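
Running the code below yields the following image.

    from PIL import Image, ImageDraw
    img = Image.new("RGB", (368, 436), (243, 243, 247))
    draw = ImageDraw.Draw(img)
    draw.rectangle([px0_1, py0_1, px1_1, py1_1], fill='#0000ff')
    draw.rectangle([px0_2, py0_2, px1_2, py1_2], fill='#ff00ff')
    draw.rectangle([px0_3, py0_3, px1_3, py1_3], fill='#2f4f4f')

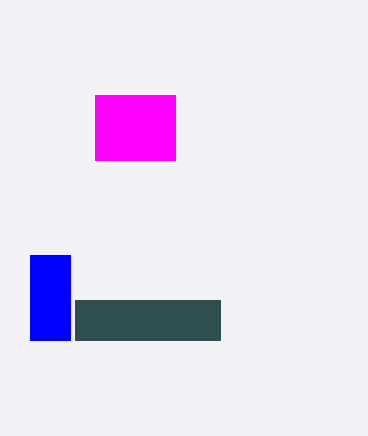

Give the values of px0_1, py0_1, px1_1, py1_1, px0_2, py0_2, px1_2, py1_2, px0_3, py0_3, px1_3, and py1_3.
px0_1 = 30; py0_1 = 255; px1_1 = 70; py1_1 = 340; px0_2 = 95; py0_2 = 95; px1_2 = 175; py1_2 = 160; px0_3 = 75; py0_3 = 300; px1_3 = 220; py1_3 = 340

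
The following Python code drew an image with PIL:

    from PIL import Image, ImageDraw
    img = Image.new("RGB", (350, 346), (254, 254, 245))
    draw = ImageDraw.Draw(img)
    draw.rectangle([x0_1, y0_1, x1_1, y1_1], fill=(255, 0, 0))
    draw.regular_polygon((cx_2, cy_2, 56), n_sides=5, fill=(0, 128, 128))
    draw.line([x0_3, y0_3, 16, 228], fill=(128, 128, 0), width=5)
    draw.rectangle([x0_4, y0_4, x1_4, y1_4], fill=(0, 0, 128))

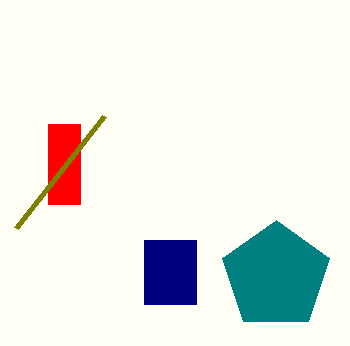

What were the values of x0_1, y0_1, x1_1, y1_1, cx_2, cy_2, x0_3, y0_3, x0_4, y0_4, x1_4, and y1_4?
x0_1 = 48, y0_1 = 124, x1_1 = 80, y1_1 = 204, cx_2 = 276, cy_2 = 276, x0_3 = 104, y0_3 = 116, x0_4 = 144, y0_4 = 240, x1_4 = 196, y1_4 = 304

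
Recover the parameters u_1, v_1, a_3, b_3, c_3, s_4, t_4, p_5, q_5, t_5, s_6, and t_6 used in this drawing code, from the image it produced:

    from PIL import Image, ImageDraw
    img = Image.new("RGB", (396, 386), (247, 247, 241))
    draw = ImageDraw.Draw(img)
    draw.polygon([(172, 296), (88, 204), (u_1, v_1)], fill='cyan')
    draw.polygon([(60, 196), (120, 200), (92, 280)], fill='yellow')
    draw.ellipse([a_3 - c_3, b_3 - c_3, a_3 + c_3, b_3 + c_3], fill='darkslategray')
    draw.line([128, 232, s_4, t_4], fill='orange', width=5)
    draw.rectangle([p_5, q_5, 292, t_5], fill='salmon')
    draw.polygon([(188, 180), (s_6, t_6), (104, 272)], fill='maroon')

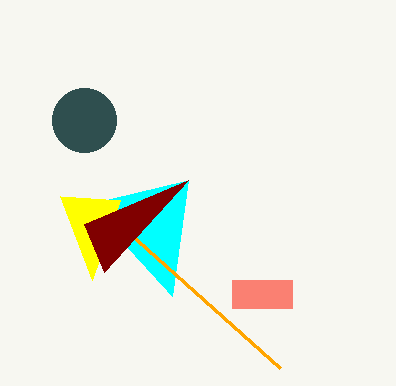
u_1 = 188, v_1 = 180, a_3 = 84, b_3 = 120, c_3 = 32, s_4 = 280, t_4 = 368, p_5 = 232, q_5 = 280, t_5 = 308, s_6 = 84, t_6 = 224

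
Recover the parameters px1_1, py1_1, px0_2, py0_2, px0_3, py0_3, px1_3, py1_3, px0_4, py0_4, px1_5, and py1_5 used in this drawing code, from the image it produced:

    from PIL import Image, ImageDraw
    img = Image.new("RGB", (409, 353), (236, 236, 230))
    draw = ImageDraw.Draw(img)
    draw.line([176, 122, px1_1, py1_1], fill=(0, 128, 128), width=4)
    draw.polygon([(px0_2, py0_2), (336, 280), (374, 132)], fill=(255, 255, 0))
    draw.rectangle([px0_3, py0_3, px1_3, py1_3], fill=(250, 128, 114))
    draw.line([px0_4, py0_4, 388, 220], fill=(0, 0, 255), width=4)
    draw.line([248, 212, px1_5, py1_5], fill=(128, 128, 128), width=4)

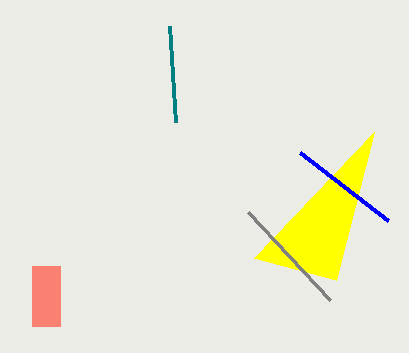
px1_1 = 170
py1_1 = 26
px0_2 = 254
py0_2 = 258
px0_3 = 32
py0_3 = 266
px1_3 = 60
py1_3 = 326
px0_4 = 300
py0_4 = 152
px1_5 = 330
py1_5 = 300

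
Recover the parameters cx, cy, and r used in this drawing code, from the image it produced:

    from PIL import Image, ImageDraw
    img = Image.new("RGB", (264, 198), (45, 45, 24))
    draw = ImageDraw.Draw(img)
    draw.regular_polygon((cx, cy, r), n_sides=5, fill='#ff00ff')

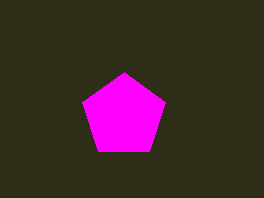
cx = 124
cy = 116
r = 44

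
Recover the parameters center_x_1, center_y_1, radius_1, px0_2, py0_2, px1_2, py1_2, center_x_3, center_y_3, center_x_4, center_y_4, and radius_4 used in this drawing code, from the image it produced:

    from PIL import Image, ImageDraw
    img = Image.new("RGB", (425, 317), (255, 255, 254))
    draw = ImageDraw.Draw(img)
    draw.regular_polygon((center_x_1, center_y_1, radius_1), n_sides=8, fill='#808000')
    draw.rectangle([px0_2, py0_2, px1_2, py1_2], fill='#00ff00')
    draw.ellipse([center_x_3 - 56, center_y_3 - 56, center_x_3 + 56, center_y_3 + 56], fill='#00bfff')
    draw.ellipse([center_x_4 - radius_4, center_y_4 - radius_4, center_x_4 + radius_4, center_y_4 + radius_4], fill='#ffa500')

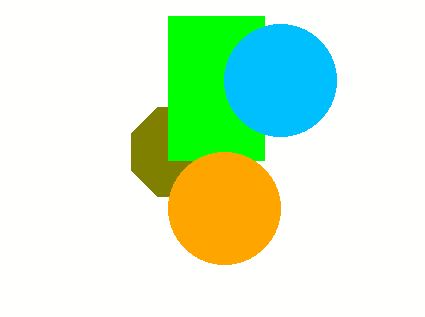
center_x_1 = 176
center_y_1 = 152
radius_1 = 48
px0_2 = 168
py0_2 = 16
px1_2 = 264
py1_2 = 160
center_x_3 = 280
center_y_3 = 80
center_x_4 = 224
center_y_4 = 208
radius_4 = 56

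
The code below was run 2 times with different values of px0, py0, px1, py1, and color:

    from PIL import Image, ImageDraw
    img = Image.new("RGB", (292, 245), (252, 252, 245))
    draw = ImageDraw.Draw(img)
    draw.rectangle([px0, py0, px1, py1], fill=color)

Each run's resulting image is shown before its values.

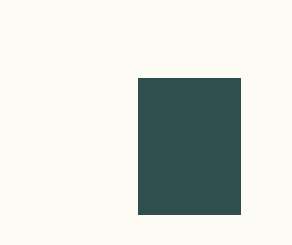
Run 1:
px0 = 138
py0 = 78
px1 = 240
py1 = 214
color = 'darkslategray'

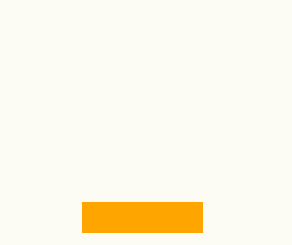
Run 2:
px0 = 82
py0 = 202
px1 = 202
py1 = 232
color = 'orange'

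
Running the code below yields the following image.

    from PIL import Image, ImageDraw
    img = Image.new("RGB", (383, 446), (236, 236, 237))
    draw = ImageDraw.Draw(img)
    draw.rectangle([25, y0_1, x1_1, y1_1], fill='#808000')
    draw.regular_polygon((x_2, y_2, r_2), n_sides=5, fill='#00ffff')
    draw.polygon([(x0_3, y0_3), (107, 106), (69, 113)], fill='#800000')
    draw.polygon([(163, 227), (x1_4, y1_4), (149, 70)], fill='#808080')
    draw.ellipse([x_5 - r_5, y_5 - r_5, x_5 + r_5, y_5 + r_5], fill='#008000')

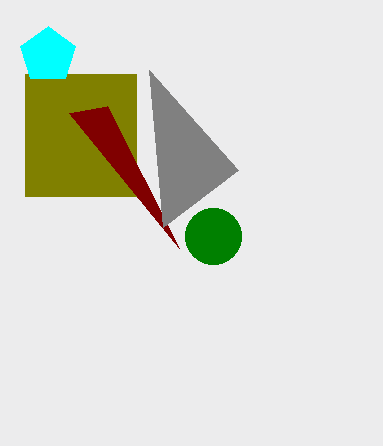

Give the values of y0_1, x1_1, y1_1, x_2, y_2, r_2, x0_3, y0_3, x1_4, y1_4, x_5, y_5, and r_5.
y0_1 = 74, x1_1 = 136, y1_1 = 196, x_2 = 48, y_2 = 55, r_2 = 29, x0_3 = 179, y0_3 = 248, x1_4 = 238, y1_4 = 170, x_5 = 213, y_5 = 236, r_5 = 28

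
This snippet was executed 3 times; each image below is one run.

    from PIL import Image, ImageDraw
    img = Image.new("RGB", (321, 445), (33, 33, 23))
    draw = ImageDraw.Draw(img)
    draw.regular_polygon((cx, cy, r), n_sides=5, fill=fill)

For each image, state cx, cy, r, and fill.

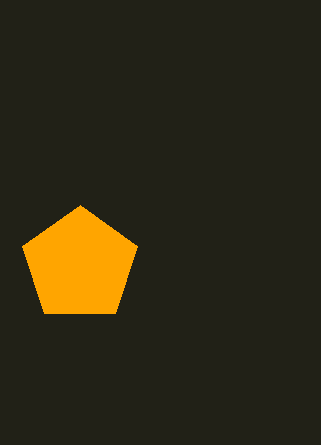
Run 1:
cx = 80, cy = 265, r = 60, fill = 'orange'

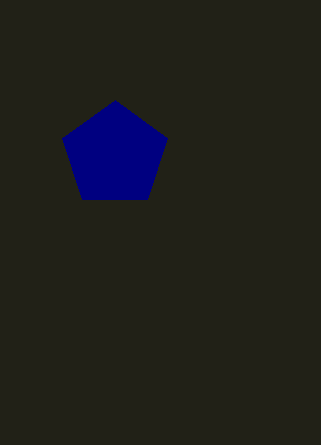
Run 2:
cx = 115, cy = 155, r = 55, fill = 'navy'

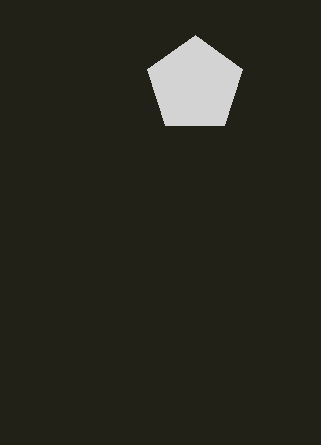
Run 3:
cx = 195; cy = 85; r = 50; fill = 'lightgray'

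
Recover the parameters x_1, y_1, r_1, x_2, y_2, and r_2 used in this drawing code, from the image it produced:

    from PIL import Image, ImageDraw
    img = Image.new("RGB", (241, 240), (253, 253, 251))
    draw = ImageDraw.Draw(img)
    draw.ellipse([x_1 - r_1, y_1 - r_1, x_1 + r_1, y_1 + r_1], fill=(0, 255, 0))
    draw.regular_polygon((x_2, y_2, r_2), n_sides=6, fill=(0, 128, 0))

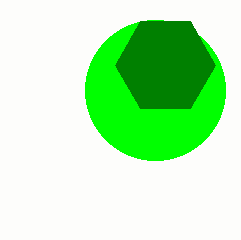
x_1 = 155
y_1 = 90
r_1 = 70
x_2 = 165
y_2 = 65
r_2 = 50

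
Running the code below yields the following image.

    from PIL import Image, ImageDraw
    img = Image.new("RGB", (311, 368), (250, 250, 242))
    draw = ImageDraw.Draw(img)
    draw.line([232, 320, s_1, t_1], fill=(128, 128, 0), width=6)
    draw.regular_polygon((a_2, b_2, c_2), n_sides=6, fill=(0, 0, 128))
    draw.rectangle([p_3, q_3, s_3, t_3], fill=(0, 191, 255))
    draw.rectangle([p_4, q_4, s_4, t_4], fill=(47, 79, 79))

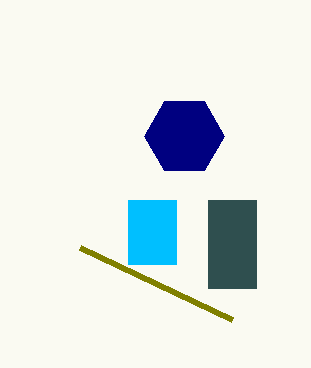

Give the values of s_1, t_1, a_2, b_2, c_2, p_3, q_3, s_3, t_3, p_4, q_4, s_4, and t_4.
s_1 = 80; t_1 = 248; a_2 = 184; b_2 = 136; c_2 = 40; p_3 = 128; q_3 = 200; s_3 = 176; t_3 = 264; p_4 = 208; q_4 = 200; s_4 = 256; t_4 = 288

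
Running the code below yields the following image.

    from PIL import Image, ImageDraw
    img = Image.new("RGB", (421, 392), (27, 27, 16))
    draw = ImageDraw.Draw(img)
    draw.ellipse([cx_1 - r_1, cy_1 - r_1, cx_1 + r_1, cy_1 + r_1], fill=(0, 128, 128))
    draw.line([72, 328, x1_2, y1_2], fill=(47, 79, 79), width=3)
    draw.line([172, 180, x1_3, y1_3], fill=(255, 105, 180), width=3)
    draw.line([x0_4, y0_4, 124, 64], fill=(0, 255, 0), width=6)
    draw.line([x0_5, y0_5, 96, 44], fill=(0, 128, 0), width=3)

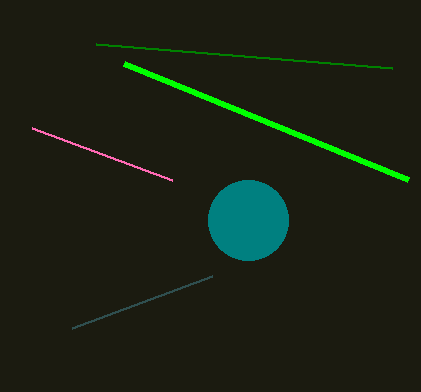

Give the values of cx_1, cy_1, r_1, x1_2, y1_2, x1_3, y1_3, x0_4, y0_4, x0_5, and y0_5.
cx_1 = 248
cy_1 = 220
r_1 = 40
x1_2 = 212
y1_2 = 276
x1_3 = 32
y1_3 = 128
x0_4 = 408
y0_4 = 180
x0_5 = 392
y0_5 = 68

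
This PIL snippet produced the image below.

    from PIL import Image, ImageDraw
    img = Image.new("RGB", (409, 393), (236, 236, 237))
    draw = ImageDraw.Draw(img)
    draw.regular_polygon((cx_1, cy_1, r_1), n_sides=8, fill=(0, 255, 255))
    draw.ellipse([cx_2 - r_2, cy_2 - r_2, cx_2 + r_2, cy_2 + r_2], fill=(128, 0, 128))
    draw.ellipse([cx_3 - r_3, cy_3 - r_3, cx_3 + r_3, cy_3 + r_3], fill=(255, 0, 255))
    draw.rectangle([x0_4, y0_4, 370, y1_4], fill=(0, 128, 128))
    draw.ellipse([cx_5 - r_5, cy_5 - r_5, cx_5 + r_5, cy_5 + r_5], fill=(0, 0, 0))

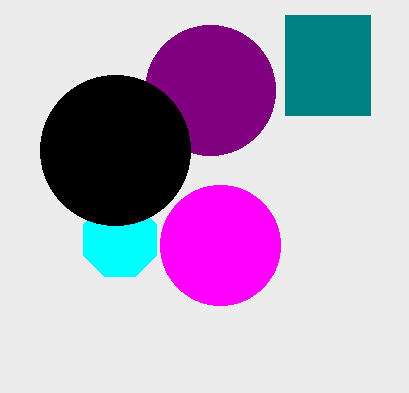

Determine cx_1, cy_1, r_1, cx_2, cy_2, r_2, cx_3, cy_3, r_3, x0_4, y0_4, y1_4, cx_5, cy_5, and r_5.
cx_1 = 120, cy_1 = 240, r_1 = 40, cx_2 = 210, cy_2 = 90, r_2 = 65, cx_3 = 220, cy_3 = 245, r_3 = 60, x0_4 = 285, y0_4 = 15, y1_4 = 115, cx_5 = 115, cy_5 = 150, r_5 = 75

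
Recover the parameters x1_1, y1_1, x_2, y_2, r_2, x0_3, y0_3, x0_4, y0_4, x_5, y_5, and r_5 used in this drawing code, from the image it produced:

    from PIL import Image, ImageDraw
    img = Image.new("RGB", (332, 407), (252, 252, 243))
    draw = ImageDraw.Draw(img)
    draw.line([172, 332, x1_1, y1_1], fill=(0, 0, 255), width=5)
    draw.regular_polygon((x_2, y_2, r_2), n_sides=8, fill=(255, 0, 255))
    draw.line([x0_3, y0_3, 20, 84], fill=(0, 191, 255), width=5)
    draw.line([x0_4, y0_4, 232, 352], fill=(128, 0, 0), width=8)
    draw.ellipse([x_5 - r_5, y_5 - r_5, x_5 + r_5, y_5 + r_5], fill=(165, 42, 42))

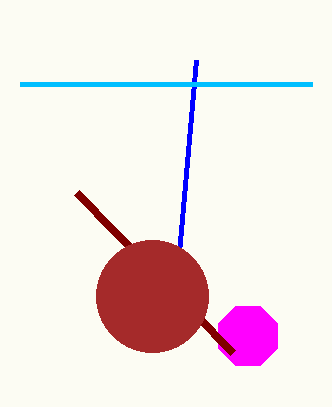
x1_1 = 196, y1_1 = 60, x_2 = 248, y_2 = 336, r_2 = 32, x0_3 = 312, y0_3 = 84, x0_4 = 76, y0_4 = 192, x_5 = 152, y_5 = 296, r_5 = 56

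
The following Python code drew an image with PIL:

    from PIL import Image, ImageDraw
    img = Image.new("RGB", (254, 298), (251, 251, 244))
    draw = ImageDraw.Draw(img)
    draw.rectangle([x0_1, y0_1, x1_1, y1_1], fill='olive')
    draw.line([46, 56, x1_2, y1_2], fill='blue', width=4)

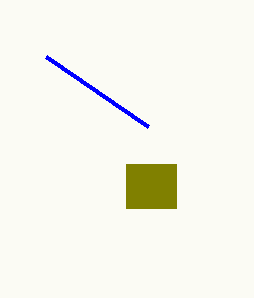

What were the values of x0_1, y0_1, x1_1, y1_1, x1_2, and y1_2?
x0_1 = 126; y0_1 = 164; x1_1 = 176; y1_1 = 208; x1_2 = 148; y1_2 = 126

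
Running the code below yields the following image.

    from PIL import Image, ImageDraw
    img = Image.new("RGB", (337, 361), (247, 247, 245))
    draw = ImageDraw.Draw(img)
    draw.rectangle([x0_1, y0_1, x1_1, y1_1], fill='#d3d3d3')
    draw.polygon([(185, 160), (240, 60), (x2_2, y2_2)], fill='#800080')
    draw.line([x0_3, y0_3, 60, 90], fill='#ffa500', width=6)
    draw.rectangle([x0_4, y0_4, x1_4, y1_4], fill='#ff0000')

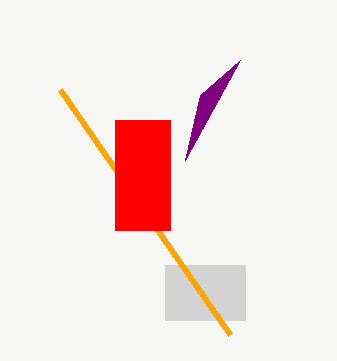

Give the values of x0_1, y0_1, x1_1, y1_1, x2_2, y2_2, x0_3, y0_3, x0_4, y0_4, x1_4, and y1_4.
x0_1 = 165; y0_1 = 265; x1_1 = 245; y1_1 = 320; x2_2 = 200; y2_2 = 95; x0_3 = 230; y0_3 = 335; x0_4 = 115; y0_4 = 120; x1_4 = 170; y1_4 = 230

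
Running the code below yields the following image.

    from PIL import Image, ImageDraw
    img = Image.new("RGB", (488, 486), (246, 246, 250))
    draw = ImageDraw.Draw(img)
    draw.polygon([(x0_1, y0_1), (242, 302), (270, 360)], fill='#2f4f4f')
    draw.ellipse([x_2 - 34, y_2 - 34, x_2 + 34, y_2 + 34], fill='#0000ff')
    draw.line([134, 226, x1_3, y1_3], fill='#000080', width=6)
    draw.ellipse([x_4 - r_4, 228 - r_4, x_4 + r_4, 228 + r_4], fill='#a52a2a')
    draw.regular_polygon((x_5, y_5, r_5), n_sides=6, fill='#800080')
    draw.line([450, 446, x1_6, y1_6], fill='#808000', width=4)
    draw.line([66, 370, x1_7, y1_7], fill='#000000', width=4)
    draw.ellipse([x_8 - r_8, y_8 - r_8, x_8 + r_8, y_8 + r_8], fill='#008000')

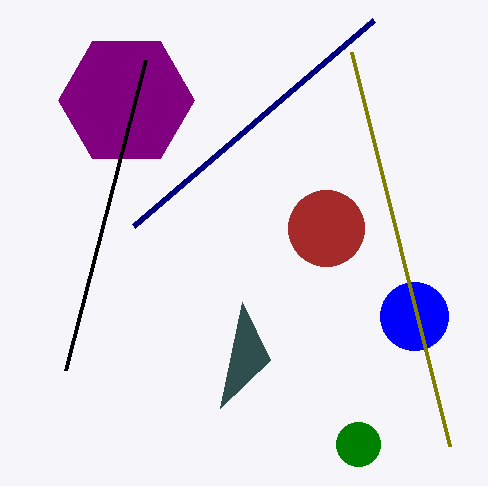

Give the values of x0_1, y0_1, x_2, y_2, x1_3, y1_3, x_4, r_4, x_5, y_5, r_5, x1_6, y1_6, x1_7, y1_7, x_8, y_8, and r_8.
x0_1 = 220
y0_1 = 408
x_2 = 414
y_2 = 316
x1_3 = 374
y1_3 = 20
x_4 = 326
r_4 = 38
x_5 = 126
y_5 = 100
r_5 = 68
x1_6 = 352
y1_6 = 52
x1_7 = 146
y1_7 = 60
x_8 = 358
y_8 = 444
r_8 = 22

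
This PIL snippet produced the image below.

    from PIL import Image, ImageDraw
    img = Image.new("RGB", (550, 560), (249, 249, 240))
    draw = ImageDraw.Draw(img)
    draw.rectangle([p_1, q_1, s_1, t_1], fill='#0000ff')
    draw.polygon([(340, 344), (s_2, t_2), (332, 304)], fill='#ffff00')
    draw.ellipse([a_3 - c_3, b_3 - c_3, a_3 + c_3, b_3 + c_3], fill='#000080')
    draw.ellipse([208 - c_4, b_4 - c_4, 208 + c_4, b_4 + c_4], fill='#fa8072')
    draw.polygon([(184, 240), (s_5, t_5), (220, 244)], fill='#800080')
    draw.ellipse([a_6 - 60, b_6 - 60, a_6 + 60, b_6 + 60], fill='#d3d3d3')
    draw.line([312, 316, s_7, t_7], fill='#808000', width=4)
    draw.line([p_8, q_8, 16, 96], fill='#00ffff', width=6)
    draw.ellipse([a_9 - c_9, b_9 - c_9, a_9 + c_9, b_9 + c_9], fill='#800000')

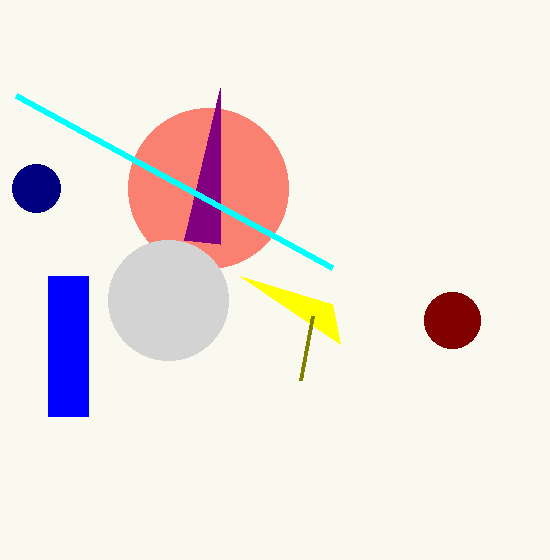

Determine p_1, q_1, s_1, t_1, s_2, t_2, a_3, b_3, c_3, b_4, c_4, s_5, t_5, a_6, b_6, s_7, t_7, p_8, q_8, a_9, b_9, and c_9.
p_1 = 48
q_1 = 276
s_1 = 88
t_1 = 416
s_2 = 240
t_2 = 276
a_3 = 36
b_3 = 188
c_3 = 24
b_4 = 188
c_4 = 80
s_5 = 220
t_5 = 88
a_6 = 168
b_6 = 300
s_7 = 300
t_7 = 380
p_8 = 332
q_8 = 268
a_9 = 452
b_9 = 320
c_9 = 28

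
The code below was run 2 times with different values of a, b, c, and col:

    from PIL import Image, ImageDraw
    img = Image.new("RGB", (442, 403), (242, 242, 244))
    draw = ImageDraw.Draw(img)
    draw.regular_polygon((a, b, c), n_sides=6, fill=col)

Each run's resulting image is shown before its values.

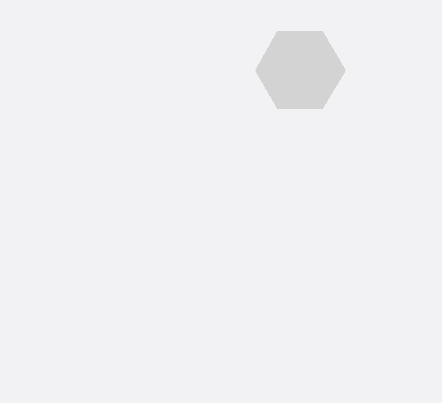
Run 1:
a = 300, b = 70, c = 45, col = 'lightgray'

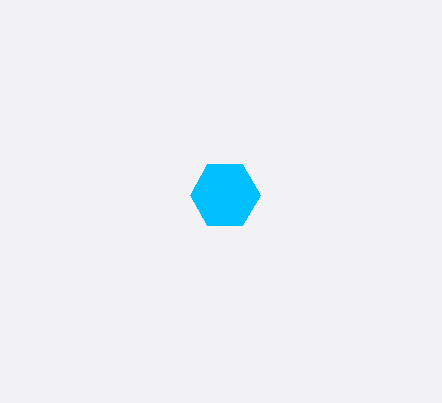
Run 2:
a = 225
b = 195
c = 35
col = 'deepskyblue'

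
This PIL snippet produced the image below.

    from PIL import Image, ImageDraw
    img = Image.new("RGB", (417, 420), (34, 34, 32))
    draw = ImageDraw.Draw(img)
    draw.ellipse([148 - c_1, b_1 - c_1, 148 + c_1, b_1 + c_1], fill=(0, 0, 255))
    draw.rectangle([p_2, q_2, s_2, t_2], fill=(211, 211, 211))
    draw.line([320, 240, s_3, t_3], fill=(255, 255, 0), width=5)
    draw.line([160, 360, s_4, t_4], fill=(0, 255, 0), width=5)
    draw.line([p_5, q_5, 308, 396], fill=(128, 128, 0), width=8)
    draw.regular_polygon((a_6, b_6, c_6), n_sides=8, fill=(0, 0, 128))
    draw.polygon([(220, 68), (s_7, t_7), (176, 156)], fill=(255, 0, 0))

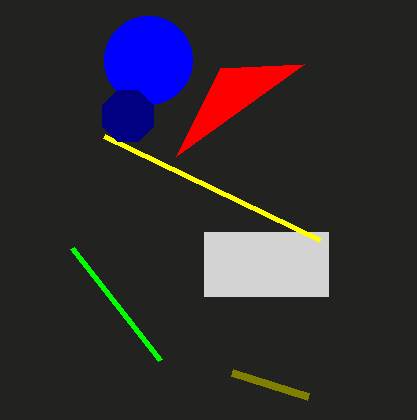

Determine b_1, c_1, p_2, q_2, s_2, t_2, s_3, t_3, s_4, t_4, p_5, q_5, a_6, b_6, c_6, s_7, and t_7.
b_1 = 60
c_1 = 44
p_2 = 204
q_2 = 232
s_2 = 328
t_2 = 296
s_3 = 104
t_3 = 136
s_4 = 72
t_4 = 248
p_5 = 232
q_5 = 372
a_6 = 128
b_6 = 116
c_6 = 28
s_7 = 304
t_7 = 64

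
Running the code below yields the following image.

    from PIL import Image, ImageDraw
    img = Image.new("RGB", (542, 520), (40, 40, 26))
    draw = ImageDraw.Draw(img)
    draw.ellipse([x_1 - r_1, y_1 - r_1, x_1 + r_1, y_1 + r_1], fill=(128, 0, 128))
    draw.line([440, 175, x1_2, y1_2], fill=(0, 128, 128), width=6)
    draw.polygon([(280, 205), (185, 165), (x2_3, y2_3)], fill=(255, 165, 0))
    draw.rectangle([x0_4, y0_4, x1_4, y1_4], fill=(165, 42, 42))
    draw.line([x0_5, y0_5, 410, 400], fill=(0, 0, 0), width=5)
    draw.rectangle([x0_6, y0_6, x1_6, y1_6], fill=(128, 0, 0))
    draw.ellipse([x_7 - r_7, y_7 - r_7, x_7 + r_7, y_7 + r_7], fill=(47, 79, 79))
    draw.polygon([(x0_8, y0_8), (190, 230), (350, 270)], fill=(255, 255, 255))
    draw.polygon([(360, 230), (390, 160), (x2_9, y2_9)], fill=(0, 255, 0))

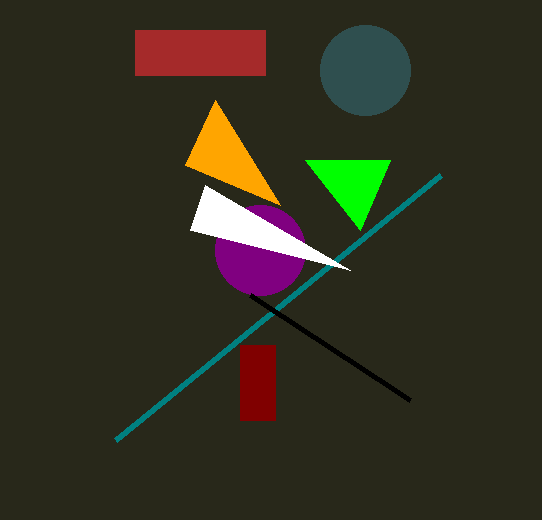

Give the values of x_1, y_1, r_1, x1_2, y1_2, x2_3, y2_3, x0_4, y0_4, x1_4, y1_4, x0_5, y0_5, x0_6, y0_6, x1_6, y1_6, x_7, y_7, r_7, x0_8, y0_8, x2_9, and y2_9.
x_1 = 260; y_1 = 250; r_1 = 45; x1_2 = 115; y1_2 = 440; x2_3 = 215; y2_3 = 100; x0_4 = 135; y0_4 = 30; x1_4 = 265; y1_4 = 75; x0_5 = 250; y0_5 = 295; x0_6 = 240; y0_6 = 345; x1_6 = 275; y1_6 = 420; x_7 = 365; y_7 = 70; r_7 = 45; x0_8 = 205; y0_8 = 185; x2_9 = 305; y2_9 = 160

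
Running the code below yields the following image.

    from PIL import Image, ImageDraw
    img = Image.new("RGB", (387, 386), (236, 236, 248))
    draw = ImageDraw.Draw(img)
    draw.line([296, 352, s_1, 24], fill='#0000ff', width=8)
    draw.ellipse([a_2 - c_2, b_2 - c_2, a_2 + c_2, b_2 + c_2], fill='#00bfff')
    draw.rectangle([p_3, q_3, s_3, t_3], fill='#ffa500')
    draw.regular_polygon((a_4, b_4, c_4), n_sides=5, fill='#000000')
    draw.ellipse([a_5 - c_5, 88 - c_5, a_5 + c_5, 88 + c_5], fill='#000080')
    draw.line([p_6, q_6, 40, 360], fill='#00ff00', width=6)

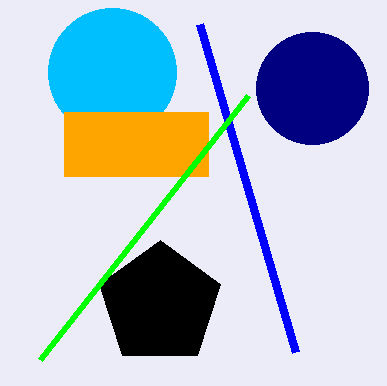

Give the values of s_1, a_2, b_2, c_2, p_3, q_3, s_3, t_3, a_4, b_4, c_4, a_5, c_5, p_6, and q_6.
s_1 = 200, a_2 = 112, b_2 = 72, c_2 = 64, p_3 = 64, q_3 = 112, s_3 = 208, t_3 = 176, a_4 = 160, b_4 = 304, c_4 = 64, a_5 = 312, c_5 = 56, p_6 = 248, q_6 = 96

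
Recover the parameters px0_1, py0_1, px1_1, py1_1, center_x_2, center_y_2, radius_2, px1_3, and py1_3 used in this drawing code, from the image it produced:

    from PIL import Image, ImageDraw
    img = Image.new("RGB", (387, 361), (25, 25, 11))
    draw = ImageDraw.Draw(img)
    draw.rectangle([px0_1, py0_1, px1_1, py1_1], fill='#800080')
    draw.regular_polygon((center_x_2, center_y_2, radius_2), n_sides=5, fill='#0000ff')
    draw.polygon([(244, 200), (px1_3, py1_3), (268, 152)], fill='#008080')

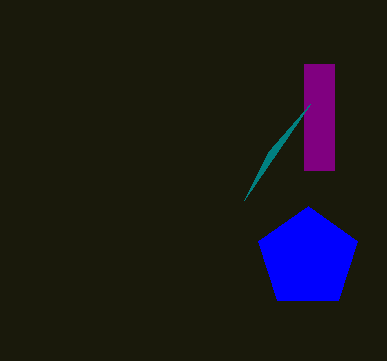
px0_1 = 304
py0_1 = 64
px1_1 = 334
py1_1 = 170
center_x_2 = 308
center_y_2 = 258
radius_2 = 52
px1_3 = 310
py1_3 = 104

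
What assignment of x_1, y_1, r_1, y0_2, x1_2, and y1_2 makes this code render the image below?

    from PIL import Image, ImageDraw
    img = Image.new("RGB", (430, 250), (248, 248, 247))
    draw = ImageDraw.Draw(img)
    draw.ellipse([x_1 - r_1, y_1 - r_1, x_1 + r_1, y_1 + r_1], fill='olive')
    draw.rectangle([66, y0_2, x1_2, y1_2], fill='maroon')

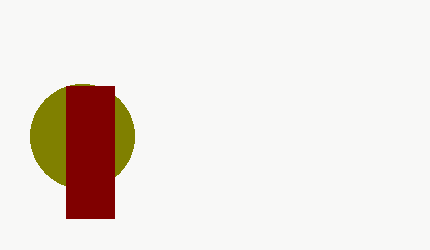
x_1 = 82
y_1 = 136
r_1 = 52
y0_2 = 86
x1_2 = 114
y1_2 = 218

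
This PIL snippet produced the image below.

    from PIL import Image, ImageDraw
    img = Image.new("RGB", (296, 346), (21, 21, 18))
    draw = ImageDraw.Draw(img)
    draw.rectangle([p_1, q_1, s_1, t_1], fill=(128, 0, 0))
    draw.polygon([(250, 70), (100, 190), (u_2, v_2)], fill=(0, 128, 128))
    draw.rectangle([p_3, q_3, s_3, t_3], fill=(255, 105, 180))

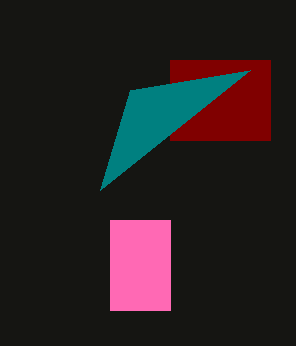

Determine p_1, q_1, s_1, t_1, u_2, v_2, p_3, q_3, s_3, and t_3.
p_1 = 170; q_1 = 60; s_1 = 270; t_1 = 140; u_2 = 130; v_2 = 90; p_3 = 110; q_3 = 220; s_3 = 170; t_3 = 310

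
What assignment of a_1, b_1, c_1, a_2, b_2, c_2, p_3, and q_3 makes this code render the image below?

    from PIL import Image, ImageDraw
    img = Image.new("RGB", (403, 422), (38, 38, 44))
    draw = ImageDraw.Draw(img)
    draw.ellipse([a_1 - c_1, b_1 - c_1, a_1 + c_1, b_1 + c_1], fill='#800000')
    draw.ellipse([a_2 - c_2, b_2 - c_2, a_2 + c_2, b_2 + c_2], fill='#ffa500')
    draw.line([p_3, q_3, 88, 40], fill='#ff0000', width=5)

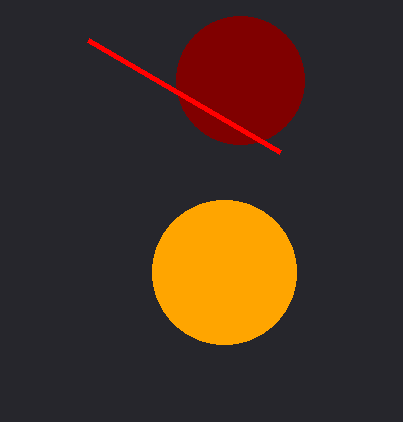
a_1 = 240; b_1 = 80; c_1 = 64; a_2 = 224; b_2 = 272; c_2 = 72; p_3 = 280; q_3 = 152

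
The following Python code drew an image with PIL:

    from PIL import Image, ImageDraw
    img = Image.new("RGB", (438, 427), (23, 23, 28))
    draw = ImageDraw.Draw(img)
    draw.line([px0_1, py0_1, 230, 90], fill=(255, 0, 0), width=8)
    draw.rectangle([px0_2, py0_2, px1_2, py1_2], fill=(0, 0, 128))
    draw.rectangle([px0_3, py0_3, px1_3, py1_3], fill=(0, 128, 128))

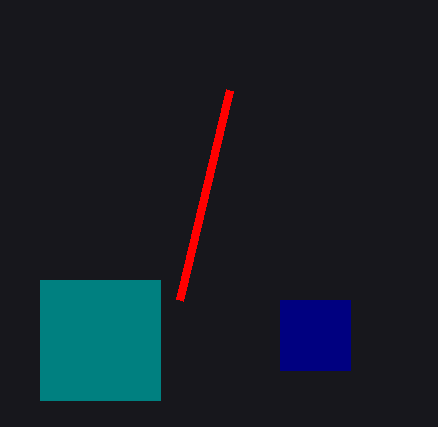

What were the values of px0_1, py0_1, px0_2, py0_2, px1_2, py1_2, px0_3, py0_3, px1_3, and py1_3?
px0_1 = 180; py0_1 = 300; px0_2 = 280; py0_2 = 300; px1_2 = 350; py1_2 = 370; px0_3 = 40; py0_3 = 280; px1_3 = 160; py1_3 = 400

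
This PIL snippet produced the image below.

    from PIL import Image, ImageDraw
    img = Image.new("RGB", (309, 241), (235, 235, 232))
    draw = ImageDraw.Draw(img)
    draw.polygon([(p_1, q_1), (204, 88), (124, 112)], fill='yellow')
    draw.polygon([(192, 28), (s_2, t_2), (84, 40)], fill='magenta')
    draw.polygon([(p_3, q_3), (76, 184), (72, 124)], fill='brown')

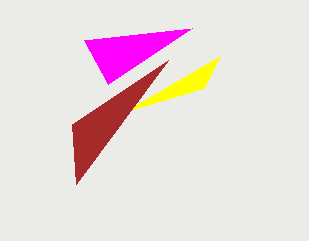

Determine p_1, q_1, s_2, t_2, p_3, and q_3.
p_1 = 220
q_1 = 56
s_2 = 108
t_2 = 84
p_3 = 168
q_3 = 60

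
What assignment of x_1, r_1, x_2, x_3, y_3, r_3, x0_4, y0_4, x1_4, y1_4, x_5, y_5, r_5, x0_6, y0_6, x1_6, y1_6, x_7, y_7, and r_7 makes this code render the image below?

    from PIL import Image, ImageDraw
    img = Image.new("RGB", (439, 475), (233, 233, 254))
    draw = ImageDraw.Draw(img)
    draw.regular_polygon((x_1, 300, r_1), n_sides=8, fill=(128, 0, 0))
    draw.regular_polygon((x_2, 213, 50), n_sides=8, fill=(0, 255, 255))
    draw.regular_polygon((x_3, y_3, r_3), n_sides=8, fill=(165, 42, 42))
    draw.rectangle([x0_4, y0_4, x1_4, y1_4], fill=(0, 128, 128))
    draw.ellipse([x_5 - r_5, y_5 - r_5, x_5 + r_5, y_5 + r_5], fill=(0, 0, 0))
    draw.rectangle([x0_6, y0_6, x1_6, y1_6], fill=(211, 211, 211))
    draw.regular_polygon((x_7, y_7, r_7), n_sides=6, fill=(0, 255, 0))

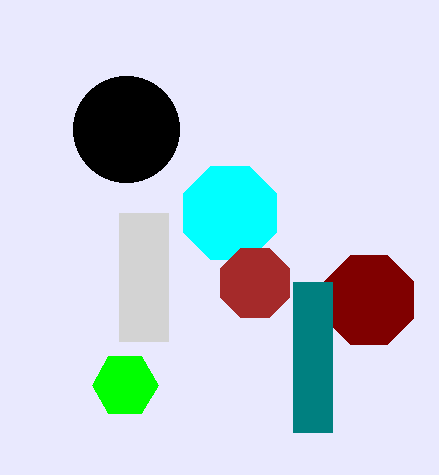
x_1 = 369
r_1 = 48
x_2 = 230
x_3 = 255
y_3 = 283
r_3 = 37
x0_4 = 293
y0_4 = 282
x1_4 = 332
y1_4 = 432
x_5 = 126
y_5 = 129
r_5 = 53
x0_6 = 119
y0_6 = 213
x1_6 = 168
y1_6 = 341
x_7 = 125
y_7 = 385
r_7 = 33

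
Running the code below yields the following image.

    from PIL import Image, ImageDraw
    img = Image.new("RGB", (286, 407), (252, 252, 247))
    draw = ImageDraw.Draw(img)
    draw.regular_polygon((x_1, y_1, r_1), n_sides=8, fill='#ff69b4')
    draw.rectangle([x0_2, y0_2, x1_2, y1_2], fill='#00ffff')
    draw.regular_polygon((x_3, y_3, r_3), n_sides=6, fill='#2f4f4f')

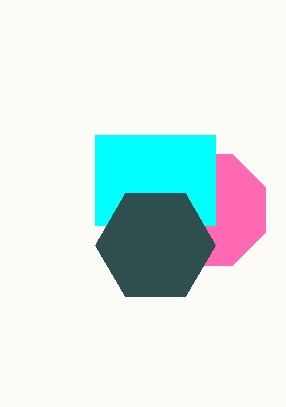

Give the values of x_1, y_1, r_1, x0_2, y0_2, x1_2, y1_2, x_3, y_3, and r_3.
x_1 = 210; y_1 = 210; r_1 = 60; x0_2 = 95; y0_2 = 135; x1_2 = 215; y1_2 = 225; x_3 = 155; y_3 = 245; r_3 = 60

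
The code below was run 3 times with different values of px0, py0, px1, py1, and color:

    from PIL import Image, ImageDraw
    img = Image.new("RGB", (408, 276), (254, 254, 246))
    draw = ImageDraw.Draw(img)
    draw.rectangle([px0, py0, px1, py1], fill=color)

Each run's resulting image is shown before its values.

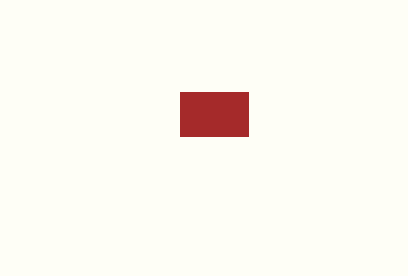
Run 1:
px0 = 180
py0 = 92
px1 = 248
py1 = 136
color = 'brown'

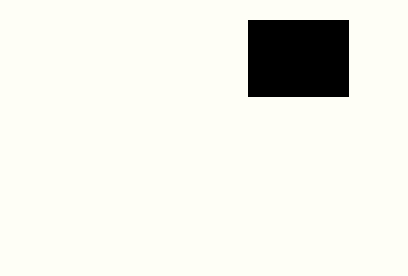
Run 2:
px0 = 248, py0 = 20, px1 = 348, py1 = 96, color = 'black'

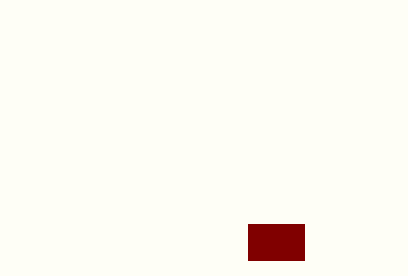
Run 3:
px0 = 248; py0 = 224; px1 = 304; py1 = 260; color = 'maroon'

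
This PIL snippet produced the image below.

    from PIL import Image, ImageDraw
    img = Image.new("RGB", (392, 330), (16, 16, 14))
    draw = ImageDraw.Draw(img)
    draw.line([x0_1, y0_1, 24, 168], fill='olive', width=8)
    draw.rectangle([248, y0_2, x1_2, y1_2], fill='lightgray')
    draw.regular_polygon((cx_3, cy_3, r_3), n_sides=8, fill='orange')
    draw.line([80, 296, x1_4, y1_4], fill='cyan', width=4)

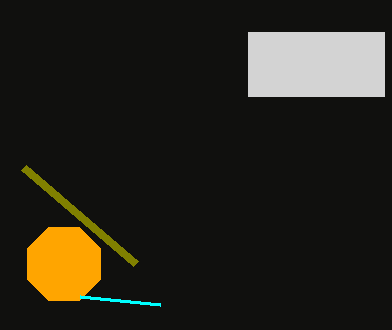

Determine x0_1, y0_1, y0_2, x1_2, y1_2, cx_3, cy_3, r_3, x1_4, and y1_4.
x0_1 = 136; y0_1 = 264; y0_2 = 32; x1_2 = 384; y1_2 = 96; cx_3 = 64; cy_3 = 264; r_3 = 40; x1_4 = 160; y1_4 = 304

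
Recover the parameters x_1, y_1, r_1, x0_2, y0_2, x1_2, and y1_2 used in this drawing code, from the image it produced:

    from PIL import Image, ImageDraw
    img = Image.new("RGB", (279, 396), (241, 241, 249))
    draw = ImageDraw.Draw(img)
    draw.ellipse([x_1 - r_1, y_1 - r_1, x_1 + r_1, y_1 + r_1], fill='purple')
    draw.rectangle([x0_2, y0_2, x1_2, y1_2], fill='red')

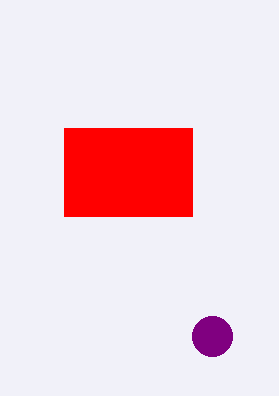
x_1 = 212, y_1 = 336, r_1 = 20, x0_2 = 64, y0_2 = 128, x1_2 = 192, y1_2 = 216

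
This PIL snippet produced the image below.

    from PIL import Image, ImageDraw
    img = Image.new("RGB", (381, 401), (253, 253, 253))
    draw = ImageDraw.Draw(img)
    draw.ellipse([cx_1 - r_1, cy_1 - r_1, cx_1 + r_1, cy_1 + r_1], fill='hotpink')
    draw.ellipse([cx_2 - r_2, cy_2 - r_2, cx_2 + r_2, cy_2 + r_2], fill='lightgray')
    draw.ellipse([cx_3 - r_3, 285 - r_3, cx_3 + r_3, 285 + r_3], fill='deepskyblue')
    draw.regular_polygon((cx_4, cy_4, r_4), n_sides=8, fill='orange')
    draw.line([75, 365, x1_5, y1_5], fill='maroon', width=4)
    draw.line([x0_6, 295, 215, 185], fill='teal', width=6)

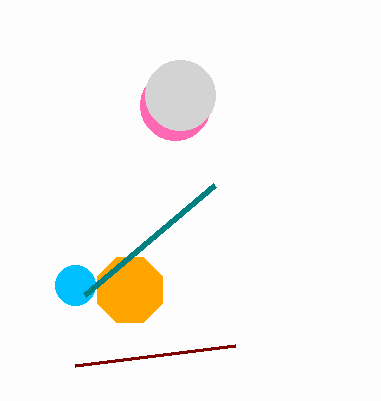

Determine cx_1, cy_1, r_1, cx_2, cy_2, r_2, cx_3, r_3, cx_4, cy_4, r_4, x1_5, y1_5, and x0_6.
cx_1 = 175
cy_1 = 105
r_1 = 35
cx_2 = 180
cy_2 = 95
r_2 = 35
cx_3 = 75
r_3 = 20
cx_4 = 130
cy_4 = 290
r_4 = 35
x1_5 = 235
y1_5 = 345
x0_6 = 85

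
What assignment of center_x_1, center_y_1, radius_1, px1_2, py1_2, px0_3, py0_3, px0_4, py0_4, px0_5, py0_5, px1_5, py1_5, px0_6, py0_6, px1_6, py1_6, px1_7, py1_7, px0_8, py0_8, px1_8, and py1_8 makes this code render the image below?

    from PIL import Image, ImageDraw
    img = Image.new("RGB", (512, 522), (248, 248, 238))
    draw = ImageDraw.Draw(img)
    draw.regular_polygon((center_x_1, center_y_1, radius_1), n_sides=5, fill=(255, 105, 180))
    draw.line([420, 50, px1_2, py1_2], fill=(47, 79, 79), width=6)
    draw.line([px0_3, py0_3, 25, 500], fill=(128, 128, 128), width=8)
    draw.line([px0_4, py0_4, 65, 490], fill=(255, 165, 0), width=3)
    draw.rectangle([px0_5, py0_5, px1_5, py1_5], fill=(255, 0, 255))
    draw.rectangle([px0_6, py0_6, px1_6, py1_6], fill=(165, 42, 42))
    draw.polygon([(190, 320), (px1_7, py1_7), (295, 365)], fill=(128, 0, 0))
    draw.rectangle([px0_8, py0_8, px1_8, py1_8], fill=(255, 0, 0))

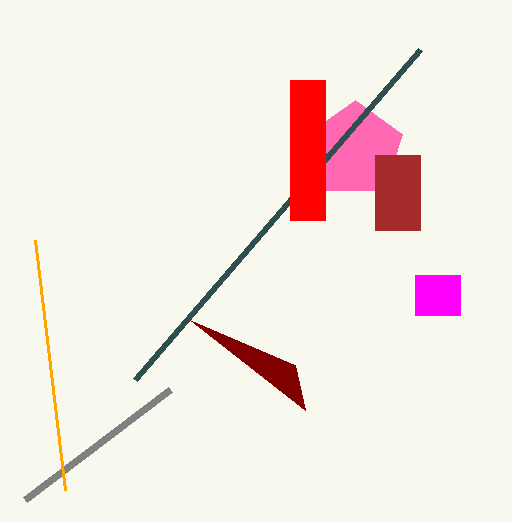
center_x_1 = 355
center_y_1 = 150
radius_1 = 50
px1_2 = 135
py1_2 = 380
px0_3 = 170
py0_3 = 390
px0_4 = 35
py0_4 = 240
px0_5 = 415
py0_5 = 275
px1_5 = 460
py1_5 = 315
px0_6 = 375
py0_6 = 155
px1_6 = 420
py1_6 = 230
px1_7 = 305
py1_7 = 410
px0_8 = 290
py0_8 = 80
px1_8 = 325
py1_8 = 220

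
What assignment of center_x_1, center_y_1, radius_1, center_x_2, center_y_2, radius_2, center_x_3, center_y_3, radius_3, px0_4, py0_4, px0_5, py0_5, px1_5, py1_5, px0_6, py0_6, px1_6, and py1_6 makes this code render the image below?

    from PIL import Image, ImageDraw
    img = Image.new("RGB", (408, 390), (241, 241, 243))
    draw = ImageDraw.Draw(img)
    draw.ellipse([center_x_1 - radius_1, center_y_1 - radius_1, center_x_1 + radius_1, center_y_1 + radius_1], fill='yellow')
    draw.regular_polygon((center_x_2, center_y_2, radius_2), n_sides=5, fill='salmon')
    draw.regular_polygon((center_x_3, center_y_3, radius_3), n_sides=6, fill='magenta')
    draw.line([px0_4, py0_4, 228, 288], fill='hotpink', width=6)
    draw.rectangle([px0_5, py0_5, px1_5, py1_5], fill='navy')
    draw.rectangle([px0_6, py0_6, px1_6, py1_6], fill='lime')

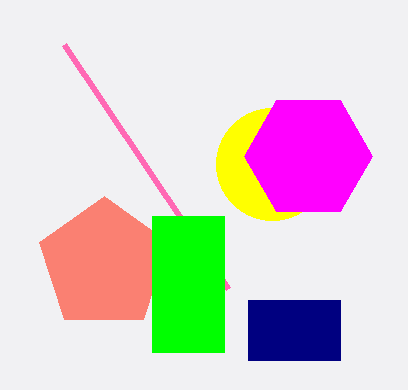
center_x_1 = 272
center_y_1 = 164
radius_1 = 56
center_x_2 = 104
center_y_2 = 264
radius_2 = 68
center_x_3 = 308
center_y_3 = 156
radius_3 = 64
px0_4 = 64
py0_4 = 44
px0_5 = 248
py0_5 = 300
px1_5 = 340
py1_5 = 360
px0_6 = 152
py0_6 = 216
px1_6 = 224
py1_6 = 352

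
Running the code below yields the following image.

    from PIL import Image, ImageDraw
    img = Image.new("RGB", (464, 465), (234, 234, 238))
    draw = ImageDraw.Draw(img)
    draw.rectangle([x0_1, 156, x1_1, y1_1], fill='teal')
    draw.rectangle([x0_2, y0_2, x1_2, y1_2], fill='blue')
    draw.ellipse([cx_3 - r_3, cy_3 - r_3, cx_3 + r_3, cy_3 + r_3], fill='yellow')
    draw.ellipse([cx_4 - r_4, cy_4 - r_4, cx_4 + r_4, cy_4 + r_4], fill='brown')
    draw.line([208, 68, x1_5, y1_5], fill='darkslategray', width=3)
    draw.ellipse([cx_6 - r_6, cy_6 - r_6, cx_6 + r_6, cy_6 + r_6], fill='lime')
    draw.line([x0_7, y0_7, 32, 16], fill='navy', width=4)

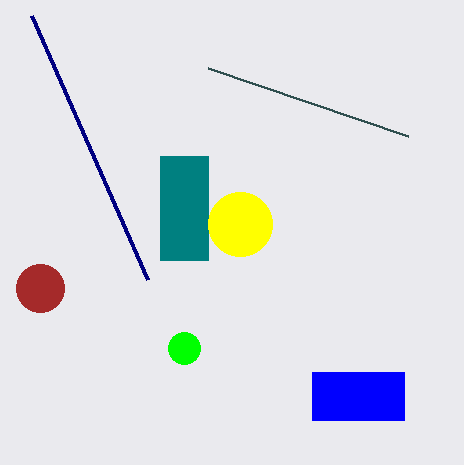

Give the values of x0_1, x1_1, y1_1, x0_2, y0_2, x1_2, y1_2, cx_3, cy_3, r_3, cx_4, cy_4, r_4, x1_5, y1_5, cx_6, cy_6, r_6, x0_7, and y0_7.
x0_1 = 160
x1_1 = 208
y1_1 = 260
x0_2 = 312
y0_2 = 372
x1_2 = 404
y1_2 = 420
cx_3 = 240
cy_3 = 224
r_3 = 32
cx_4 = 40
cy_4 = 288
r_4 = 24
x1_5 = 408
y1_5 = 136
cx_6 = 184
cy_6 = 348
r_6 = 16
x0_7 = 148
y0_7 = 280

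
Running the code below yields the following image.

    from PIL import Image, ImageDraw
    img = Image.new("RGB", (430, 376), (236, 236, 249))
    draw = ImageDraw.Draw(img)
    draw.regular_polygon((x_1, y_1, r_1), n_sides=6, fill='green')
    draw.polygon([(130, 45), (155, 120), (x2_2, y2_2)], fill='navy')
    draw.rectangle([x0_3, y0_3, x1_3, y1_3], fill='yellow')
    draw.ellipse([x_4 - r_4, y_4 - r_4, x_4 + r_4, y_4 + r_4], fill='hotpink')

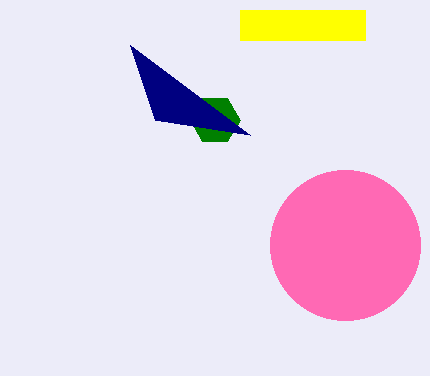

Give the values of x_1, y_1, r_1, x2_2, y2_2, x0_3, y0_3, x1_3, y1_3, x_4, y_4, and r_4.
x_1 = 215; y_1 = 120; r_1 = 25; x2_2 = 250; y2_2 = 135; x0_3 = 240; y0_3 = 10; x1_3 = 365; y1_3 = 40; x_4 = 345; y_4 = 245; r_4 = 75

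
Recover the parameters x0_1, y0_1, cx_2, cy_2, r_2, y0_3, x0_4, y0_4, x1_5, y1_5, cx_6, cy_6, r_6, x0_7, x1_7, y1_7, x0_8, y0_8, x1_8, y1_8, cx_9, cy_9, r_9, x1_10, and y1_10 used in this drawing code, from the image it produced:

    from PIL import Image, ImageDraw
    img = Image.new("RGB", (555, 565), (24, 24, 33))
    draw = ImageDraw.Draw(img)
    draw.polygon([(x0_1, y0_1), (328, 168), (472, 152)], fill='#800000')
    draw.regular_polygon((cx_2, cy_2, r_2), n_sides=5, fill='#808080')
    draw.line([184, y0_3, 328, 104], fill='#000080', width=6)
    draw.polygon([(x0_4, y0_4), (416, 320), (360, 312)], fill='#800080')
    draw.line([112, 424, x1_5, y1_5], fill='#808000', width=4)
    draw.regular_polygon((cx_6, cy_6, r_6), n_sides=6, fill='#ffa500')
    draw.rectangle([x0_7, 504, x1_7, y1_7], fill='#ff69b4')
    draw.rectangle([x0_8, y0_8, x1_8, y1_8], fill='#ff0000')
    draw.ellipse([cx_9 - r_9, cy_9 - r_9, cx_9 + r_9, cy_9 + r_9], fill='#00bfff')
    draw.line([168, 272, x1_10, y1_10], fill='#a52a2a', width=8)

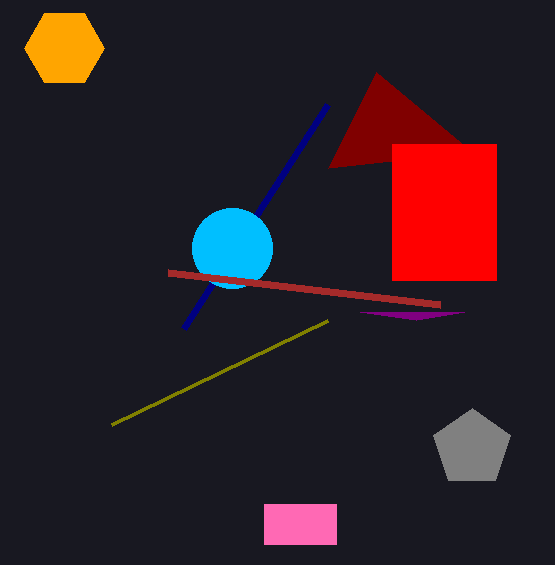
x0_1 = 376; y0_1 = 72; cx_2 = 472; cy_2 = 448; r_2 = 40; y0_3 = 328; x0_4 = 464; y0_4 = 312; x1_5 = 328; y1_5 = 320; cx_6 = 64; cy_6 = 48; r_6 = 40; x0_7 = 264; x1_7 = 336; y1_7 = 544; x0_8 = 392; y0_8 = 144; x1_8 = 496; y1_8 = 280; cx_9 = 232; cy_9 = 248; r_9 = 40; x1_10 = 440; y1_10 = 304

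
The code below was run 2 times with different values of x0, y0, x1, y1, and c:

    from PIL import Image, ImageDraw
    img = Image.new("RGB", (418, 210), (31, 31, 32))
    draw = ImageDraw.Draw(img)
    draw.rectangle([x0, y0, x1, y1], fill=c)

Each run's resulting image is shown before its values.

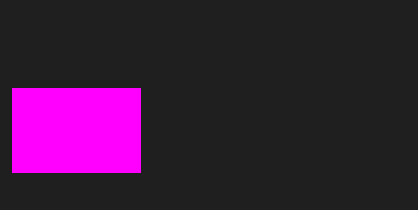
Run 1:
x0 = 12; y0 = 88; x1 = 140; y1 = 172; c = 'magenta'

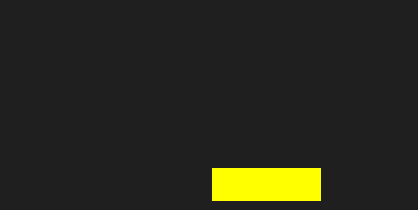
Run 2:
x0 = 212
y0 = 168
x1 = 320
y1 = 200
c = 'yellow'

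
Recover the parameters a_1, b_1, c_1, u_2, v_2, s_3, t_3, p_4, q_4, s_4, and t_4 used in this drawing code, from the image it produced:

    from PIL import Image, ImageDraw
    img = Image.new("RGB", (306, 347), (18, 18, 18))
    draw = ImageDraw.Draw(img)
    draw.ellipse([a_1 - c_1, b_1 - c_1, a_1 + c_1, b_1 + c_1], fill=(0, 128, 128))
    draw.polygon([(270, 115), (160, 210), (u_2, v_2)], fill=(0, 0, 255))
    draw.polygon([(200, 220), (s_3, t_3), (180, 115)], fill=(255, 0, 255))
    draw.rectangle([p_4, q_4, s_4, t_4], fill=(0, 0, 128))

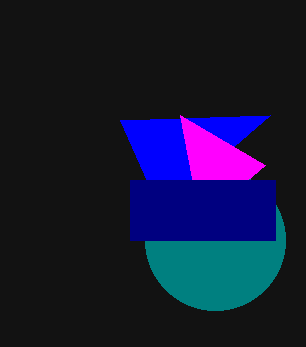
a_1 = 215; b_1 = 240; c_1 = 70; u_2 = 120; v_2 = 120; s_3 = 265; t_3 = 165; p_4 = 130; q_4 = 180; s_4 = 275; t_4 = 240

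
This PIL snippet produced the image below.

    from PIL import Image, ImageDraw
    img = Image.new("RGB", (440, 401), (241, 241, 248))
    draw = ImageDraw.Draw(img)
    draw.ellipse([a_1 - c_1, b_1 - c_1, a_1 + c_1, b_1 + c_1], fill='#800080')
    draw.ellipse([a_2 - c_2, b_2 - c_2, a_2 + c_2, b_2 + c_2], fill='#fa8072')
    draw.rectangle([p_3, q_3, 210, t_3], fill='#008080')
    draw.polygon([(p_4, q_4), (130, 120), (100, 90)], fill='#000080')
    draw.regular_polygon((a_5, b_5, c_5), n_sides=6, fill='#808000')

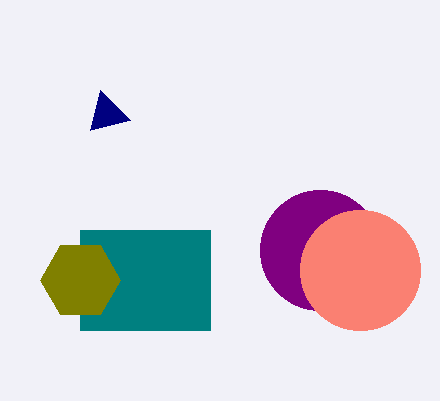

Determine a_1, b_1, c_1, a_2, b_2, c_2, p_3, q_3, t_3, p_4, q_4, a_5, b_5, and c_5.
a_1 = 320, b_1 = 250, c_1 = 60, a_2 = 360, b_2 = 270, c_2 = 60, p_3 = 80, q_3 = 230, t_3 = 330, p_4 = 90, q_4 = 130, a_5 = 80, b_5 = 280, c_5 = 40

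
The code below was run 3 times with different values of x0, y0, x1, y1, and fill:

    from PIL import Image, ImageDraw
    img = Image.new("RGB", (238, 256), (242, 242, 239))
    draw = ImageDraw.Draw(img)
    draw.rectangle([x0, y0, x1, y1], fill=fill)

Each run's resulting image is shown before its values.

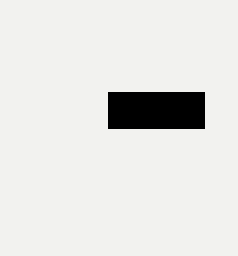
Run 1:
x0 = 108; y0 = 92; x1 = 204; y1 = 128; fill = 'black'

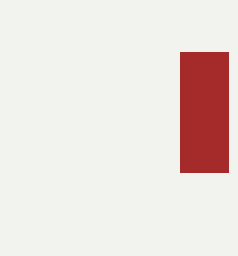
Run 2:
x0 = 180, y0 = 52, x1 = 228, y1 = 172, fill = 'brown'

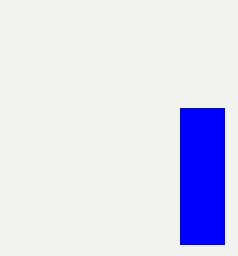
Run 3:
x0 = 180; y0 = 108; x1 = 224; y1 = 244; fill = 'blue'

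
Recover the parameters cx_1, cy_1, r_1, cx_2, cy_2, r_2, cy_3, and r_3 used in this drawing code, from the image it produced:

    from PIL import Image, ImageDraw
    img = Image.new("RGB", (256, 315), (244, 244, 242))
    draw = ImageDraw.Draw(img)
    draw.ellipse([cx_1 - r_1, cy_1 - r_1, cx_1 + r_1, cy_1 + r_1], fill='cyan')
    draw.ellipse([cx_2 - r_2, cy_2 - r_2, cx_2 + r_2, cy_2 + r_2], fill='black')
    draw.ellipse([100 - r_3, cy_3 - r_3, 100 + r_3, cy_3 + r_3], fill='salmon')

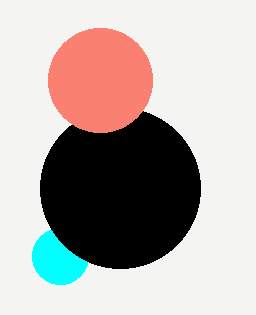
cx_1 = 60
cy_1 = 256
r_1 = 28
cx_2 = 120
cy_2 = 188
r_2 = 80
cy_3 = 80
r_3 = 52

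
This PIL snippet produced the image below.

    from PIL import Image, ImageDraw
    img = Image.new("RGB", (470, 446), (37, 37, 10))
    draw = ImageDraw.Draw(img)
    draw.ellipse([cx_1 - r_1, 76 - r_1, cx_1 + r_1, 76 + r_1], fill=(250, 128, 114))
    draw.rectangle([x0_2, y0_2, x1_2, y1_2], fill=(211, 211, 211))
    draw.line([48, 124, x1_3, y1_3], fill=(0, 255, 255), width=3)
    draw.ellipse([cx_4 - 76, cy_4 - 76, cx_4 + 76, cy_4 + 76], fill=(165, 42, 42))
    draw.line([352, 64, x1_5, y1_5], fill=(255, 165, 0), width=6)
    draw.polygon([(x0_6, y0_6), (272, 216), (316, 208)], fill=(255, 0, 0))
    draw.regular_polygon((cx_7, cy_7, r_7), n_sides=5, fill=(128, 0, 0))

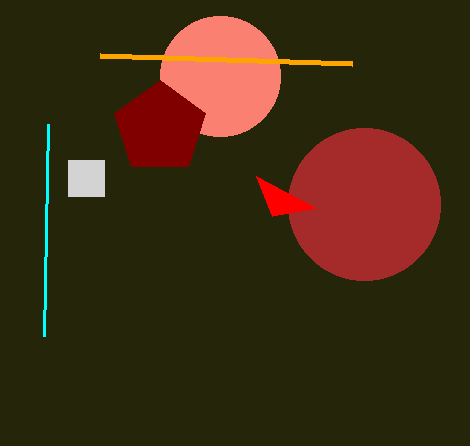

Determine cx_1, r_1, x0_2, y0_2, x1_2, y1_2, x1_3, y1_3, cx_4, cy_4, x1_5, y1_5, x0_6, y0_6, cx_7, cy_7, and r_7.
cx_1 = 220
r_1 = 60
x0_2 = 68
y0_2 = 160
x1_2 = 104
y1_2 = 196
x1_3 = 44
y1_3 = 336
cx_4 = 364
cy_4 = 204
x1_5 = 100
y1_5 = 56
x0_6 = 256
y0_6 = 176
cx_7 = 160
cy_7 = 128
r_7 = 48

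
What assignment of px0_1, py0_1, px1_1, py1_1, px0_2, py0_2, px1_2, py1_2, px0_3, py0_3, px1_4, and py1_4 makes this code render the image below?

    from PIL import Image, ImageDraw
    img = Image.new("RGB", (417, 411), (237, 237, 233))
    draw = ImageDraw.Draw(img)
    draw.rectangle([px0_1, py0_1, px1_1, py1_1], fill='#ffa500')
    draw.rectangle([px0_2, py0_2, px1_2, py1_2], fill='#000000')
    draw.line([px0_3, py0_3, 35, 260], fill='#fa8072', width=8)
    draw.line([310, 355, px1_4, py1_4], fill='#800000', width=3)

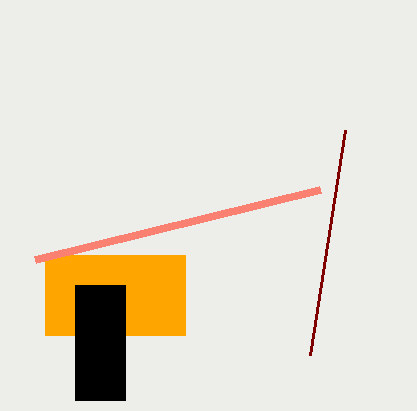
px0_1 = 45, py0_1 = 255, px1_1 = 185, py1_1 = 335, px0_2 = 75, py0_2 = 285, px1_2 = 125, py1_2 = 400, px0_3 = 320, py0_3 = 190, px1_4 = 345, py1_4 = 130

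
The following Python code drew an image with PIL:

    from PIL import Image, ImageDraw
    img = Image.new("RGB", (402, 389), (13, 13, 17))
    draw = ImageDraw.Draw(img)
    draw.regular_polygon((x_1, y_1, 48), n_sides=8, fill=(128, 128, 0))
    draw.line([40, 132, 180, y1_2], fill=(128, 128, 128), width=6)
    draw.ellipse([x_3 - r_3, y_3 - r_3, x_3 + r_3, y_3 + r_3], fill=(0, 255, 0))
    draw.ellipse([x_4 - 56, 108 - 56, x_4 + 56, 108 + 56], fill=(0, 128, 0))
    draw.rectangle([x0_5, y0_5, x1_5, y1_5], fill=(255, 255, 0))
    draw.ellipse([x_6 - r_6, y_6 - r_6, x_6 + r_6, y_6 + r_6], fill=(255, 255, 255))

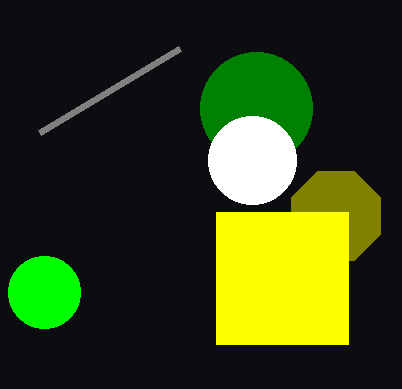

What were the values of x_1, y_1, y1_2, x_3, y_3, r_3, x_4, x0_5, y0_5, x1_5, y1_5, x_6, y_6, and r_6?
x_1 = 336
y_1 = 216
y1_2 = 48
x_3 = 44
y_3 = 292
r_3 = 36
x_4 = 256
x0_5 = 216
y0_5 = 212
x1_5 = 348
y1_5 = 344
x_6 = 252
y_6 = 160
r_6 = 44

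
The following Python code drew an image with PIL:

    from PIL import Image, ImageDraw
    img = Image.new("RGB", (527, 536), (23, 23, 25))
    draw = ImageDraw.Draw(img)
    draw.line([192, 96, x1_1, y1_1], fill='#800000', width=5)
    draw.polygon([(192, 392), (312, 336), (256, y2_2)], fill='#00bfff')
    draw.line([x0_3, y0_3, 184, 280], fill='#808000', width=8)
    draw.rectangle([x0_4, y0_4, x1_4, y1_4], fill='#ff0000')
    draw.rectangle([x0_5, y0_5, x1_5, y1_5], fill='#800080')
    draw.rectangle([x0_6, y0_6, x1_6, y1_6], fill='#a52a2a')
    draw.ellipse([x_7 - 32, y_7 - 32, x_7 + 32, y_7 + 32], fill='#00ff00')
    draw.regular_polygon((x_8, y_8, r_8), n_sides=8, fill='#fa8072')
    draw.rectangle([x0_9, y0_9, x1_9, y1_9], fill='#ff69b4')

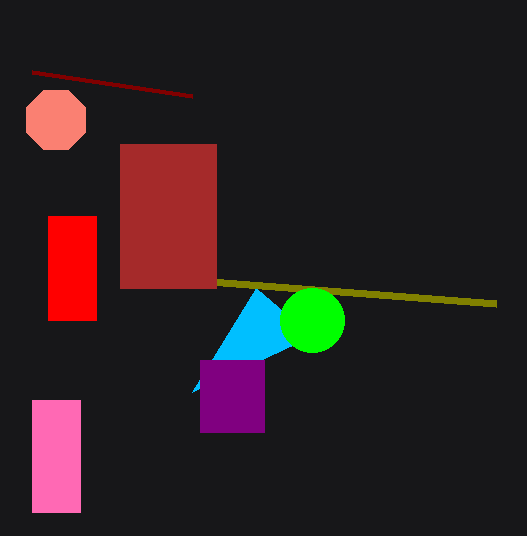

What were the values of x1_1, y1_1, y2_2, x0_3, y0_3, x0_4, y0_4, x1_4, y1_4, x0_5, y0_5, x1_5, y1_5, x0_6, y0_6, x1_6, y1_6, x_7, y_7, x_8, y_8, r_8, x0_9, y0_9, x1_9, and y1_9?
x1_1 = 32; y1_1 = 72; y2_2 = 288; x0_3 = 496; y0_3 = 304; x0_4 = 48; y0_4 = 216; x1_4 = 96; y1_4 = 320; x0_5 = 200; y0_5 = 360; x1_5 = 264; y1_5 = 432; x0_6 = 120; y0_6 = 144; x1_6 = 216; y1_6 = 288; x_7 = 312; y_7 = 320; x_8 = 56; y_8 = 120; r_8 = 32; x0_9 = 32; y0_9 = 400; x1_9 = 80; y1_9 = 512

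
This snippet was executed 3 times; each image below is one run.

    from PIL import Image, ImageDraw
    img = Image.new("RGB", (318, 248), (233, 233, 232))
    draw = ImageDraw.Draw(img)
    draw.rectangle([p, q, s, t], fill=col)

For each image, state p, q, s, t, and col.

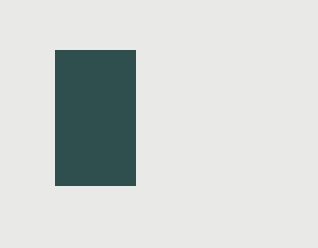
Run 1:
p = 55; q = 50; s = 135; t = 185; col = 'darkslategray'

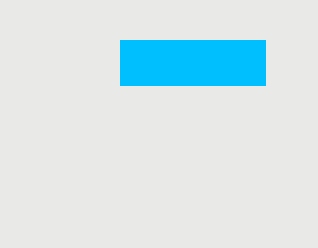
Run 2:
p = 120; q = 40; s = 265; t = 85; col = 'deepskyblue'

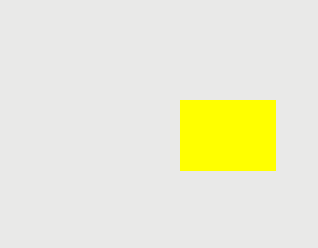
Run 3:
p = 180; q = 100; s = 275; t = 170; col = 'yellow'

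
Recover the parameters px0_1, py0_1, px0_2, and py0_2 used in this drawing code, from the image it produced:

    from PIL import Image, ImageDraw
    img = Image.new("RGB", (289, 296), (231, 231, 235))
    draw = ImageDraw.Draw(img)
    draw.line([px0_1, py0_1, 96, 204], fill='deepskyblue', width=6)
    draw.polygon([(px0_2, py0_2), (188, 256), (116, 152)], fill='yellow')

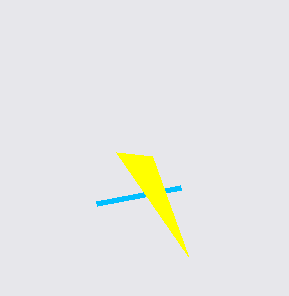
px0_1 = 180; py0_1 = 188; px0_2 = 152; py0_2 = 156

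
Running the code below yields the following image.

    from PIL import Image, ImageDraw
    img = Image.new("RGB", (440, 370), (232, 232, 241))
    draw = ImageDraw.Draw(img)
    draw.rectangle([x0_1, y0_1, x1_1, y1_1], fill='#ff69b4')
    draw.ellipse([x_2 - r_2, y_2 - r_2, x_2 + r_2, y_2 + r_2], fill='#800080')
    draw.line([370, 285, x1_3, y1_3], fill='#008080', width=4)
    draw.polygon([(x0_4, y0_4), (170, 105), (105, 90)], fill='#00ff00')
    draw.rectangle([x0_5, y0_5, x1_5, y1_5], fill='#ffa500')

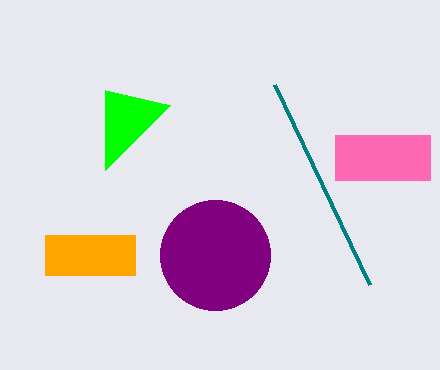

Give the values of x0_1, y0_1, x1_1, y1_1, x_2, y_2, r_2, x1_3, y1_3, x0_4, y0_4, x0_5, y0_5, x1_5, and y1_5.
x0_1 = 335; y0_1 = 135; x1_1 = 430; y1_1 = 180; x_2 = 215; y_2 = 255; r_2 = 55; x1_3 = 275; y1_3 = 85; x0_4 = 105; y0_4 = 170; x0_5 = 45; y0_5 = 235; x1_5 = 135; y1_5 = 275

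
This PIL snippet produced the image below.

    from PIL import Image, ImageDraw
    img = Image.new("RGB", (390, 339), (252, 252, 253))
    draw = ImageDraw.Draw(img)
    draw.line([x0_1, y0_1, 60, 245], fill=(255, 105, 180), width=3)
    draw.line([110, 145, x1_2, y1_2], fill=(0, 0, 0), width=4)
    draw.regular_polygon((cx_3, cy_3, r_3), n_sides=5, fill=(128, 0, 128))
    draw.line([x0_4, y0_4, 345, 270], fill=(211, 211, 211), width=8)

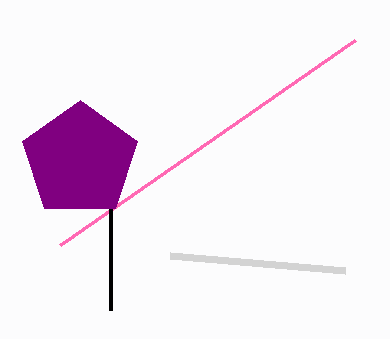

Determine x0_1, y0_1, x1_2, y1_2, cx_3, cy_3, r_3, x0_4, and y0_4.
x0_1 = 355, y0_1 = 40, x1_2 = 110, y1_2 = 310, cx_3 = 80, cy_3 = 160, r_3 = 60, x0_4 = 170, y0_4 = 255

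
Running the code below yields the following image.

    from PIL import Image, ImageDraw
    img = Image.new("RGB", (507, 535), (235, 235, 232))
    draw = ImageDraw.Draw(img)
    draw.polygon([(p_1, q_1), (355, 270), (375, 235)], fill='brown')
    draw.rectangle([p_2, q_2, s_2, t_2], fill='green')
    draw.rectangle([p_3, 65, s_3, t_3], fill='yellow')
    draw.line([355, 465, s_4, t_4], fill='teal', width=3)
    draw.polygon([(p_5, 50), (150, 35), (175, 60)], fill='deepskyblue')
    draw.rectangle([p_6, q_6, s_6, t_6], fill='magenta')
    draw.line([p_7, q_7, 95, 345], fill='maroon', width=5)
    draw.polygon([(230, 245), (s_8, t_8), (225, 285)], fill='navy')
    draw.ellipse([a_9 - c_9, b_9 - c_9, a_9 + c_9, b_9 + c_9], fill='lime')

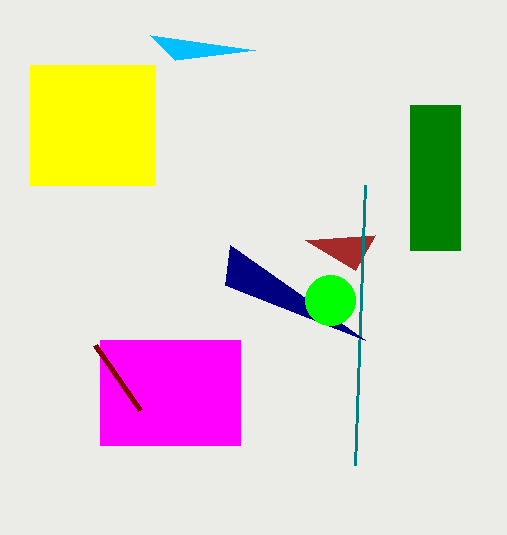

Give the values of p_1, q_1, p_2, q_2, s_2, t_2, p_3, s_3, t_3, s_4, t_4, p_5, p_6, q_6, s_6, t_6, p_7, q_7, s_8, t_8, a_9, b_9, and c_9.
p_1 = 305, q_1 = 240, p_2 = 410, q_2 = 105, s_2 = 460, t_2 = 250, p_3 = 30, s_3 = 155, t_3 = 185, s_4 = 365, t_4 = 185, p_5 = 255, p_6 = 100, q_6 = 340, s_6 = 240, t_6 = 445, p_7 = 140, q_7 = 410, s_8 = 365, t_8 = 340, a_9 = 330, b_9 = 300, c_9 = 25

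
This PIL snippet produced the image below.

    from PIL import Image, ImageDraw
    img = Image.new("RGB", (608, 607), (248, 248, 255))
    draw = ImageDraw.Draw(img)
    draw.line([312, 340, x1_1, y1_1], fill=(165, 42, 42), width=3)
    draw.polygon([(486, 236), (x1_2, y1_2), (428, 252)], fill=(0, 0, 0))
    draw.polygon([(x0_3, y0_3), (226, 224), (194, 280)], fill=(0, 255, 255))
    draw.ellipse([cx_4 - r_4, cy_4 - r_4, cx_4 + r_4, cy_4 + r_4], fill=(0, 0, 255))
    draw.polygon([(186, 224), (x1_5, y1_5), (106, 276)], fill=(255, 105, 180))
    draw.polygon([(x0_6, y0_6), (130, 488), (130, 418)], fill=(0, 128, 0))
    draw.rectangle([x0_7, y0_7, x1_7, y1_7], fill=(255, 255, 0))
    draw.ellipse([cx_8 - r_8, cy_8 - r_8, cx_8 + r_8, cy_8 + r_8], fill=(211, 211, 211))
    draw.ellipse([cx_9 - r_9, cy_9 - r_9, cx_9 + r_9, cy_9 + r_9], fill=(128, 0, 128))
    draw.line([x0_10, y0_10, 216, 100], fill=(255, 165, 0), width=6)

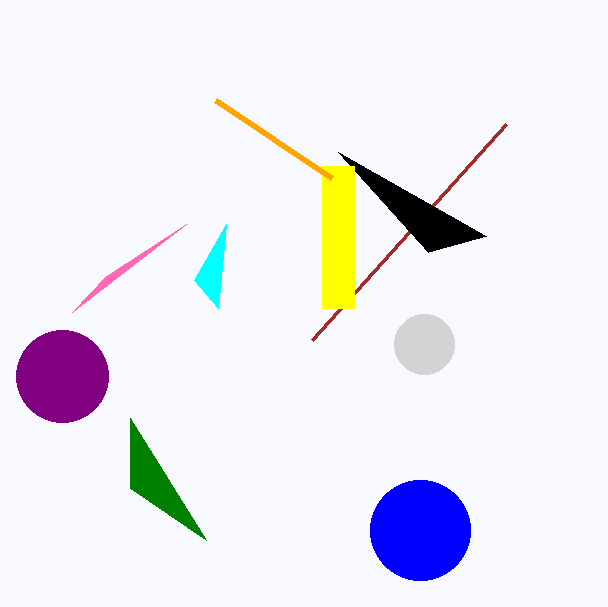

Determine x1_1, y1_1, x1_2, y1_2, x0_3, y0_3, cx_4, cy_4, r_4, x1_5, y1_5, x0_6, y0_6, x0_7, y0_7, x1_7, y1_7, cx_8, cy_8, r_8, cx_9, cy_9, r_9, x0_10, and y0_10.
x1_1 = 506
y1_1 = 124
x1_2 = 338
y1_2 = 152
x0_3 = 218
y0_3 = 308
cx_4 = 420
cy_4 = 530
r_4 = 50
x1_5 = 72
y1_5 = 312
x0_6 = 206
y0_6 = 540
x0_7 = 322
y0_7 = 166
x1_7 = 354
y1_7 = 308
cx_8 = 424
cy_8 = 344
r_8 = 30
cx_9 = 62
cy_9 = 376
r_9 = 46
x0_10 = 332
y0_10 = 178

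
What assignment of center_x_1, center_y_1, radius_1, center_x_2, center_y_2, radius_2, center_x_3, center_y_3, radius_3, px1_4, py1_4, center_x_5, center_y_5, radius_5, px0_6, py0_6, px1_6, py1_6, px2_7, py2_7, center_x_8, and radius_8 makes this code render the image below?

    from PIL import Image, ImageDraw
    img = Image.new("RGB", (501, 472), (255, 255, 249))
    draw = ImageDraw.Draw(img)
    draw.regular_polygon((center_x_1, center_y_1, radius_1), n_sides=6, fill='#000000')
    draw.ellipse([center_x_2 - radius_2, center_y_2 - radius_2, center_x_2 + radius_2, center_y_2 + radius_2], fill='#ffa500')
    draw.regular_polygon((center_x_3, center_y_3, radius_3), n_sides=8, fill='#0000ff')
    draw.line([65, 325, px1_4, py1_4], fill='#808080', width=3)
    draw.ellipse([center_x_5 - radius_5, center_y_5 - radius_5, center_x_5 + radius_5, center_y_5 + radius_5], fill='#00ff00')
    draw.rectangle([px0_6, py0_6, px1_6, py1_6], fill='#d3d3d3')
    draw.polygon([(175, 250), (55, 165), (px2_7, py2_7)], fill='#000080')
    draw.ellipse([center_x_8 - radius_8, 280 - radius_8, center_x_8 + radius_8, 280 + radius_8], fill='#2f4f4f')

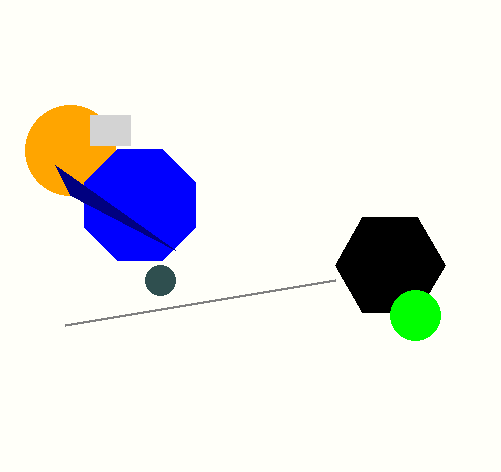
center_x_1 = 390
center_y_1 = 265
radius_1 = 55
center_x_2 = 70
center_y_2 = 150
radius_2 = 45
center_x_3 = 140
center_y_3 = 205
radius_3 = 60
px1_4 = 335
py1_4 = 280
center_x_5 = 415
center_y_5 = 315
radius_5 = 25
px0_6 = 90
py0_6 = 115
px1_6 = 130
py1_6 = 145
px2_7 = 70
py2_7 = 195
center_x_8 = 160
radius_8 = 15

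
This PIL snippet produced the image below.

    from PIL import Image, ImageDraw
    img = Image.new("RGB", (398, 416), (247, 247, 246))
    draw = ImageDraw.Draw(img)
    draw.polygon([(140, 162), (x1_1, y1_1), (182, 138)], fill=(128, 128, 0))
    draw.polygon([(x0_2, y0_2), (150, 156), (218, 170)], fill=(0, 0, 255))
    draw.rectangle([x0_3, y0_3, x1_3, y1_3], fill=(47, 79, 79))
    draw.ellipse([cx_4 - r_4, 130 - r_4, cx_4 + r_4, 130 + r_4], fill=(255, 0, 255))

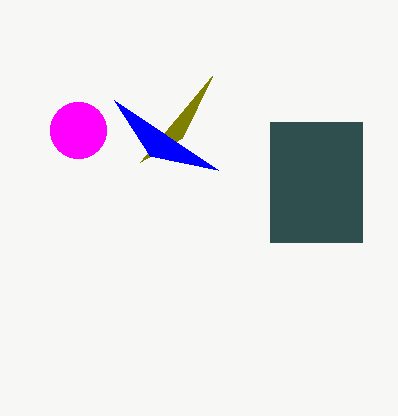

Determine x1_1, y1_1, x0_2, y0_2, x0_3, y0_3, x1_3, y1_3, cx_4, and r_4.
x1_1 = 212, y1_1 = 76, x0_2 = 114, y0_2 = 100, x0_3 = 270, y0_3 = 122, x1_3 = 362, y1_3 = 242, cx_4 = 78, r_4 = 28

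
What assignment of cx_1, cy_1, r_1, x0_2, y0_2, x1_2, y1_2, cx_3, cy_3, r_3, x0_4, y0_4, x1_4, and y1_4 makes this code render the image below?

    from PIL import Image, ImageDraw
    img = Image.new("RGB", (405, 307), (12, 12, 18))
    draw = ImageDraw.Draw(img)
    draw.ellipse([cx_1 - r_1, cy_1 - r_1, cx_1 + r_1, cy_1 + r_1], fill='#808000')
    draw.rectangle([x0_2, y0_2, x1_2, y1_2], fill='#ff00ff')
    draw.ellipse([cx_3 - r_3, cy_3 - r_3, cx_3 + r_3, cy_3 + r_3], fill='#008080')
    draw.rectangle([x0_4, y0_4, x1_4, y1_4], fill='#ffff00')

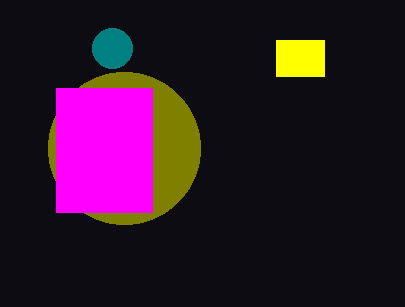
cx_1 = 124; cy_1 = 148; r_1 = 76; x0_2 = 56; y0_2 = 88; x1_2 = 152; y1_2 = 212; cx_3 = 112; cy_3 = 48; r_3 = 20; x0_4 = 276; y0_4 = 40; x1_4 = 324; y1_4 = 76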